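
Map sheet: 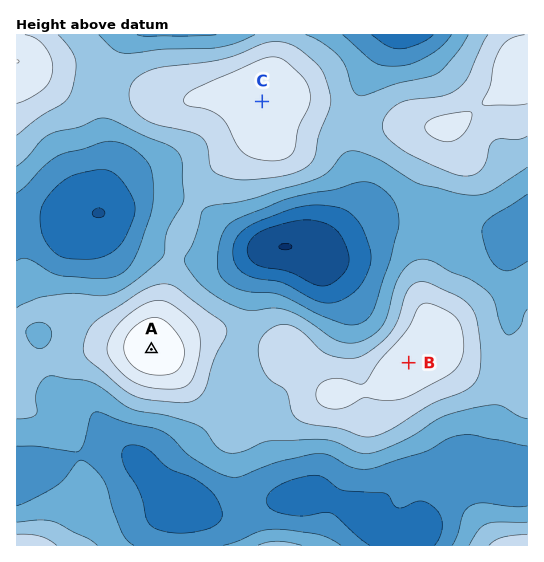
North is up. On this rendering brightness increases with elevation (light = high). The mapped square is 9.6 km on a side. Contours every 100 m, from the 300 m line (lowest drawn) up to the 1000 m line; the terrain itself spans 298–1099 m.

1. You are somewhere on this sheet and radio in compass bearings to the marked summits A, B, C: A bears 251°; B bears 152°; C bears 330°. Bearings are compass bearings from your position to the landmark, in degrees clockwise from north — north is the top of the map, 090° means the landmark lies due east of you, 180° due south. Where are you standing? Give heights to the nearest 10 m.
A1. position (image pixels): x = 363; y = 276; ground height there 490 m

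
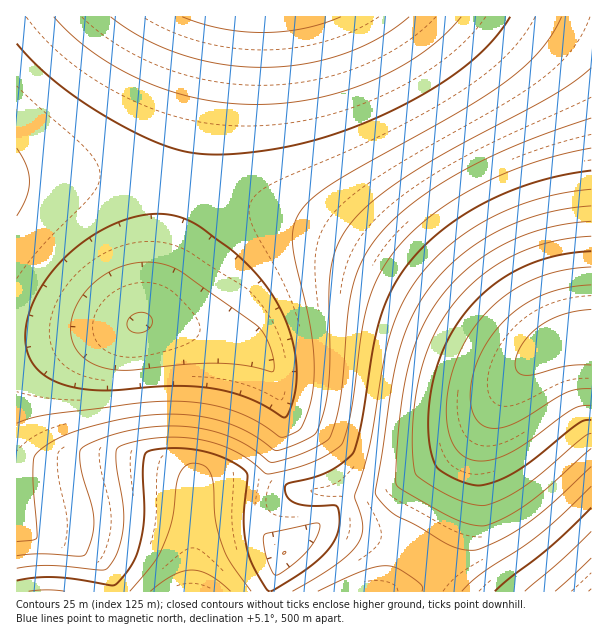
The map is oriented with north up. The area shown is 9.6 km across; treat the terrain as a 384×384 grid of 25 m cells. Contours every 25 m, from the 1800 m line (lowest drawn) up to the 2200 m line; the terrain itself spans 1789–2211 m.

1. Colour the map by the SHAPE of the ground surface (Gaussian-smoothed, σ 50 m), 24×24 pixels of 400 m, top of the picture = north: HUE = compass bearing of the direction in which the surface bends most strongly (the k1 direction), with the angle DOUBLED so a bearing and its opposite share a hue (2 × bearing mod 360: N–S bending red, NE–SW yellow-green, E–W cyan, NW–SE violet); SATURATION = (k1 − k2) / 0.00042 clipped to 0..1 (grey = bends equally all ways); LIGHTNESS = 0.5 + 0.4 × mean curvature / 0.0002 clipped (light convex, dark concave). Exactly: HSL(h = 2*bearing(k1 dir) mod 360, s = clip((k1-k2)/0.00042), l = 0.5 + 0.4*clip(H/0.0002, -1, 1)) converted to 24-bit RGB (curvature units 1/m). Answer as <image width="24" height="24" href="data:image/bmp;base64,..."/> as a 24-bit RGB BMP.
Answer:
<image width="24" height="24" href="data:image/bmp;base64,Qk32BgAAAAAAADYAAAAoAAAAGAAAABgAAAABABgAAAAAAMAGAAATCwAAEwsAAAAAAAAAAAAAk5+Qm5aomYmznyW0UjhvqKNjsqtls61mrqlmpKBmACkzimVUoW9hqnRku21vw3ykqGWzvmGosmd/j3JpiHhsg4JwcYRyboR3hZxUfVwfQxsITR0bYWhUqqZRtbFTt7NVsq9VpqRVUxITADMRk3dIo3pKrn1KsHxKfkpMiktMtVZRrHZnj4dxgYx1cohyboR2a0oXfmdBbnhsYWtuX2ptoaRrr69wsq5xrqdvoYhflw2CIJUpADMImIBDqIBFrHxFeUxJg1lPm3VZup50lZR6h494d4l0b4R1hYR/hH56enJ3ZWZyYW50laFxqKx3rqp5q593mVZzWRyxyny/YETLC4houGdprXhbgVhfhmtknJJxubiAmZV/jpJ9fop4coN1hYCEiHuFgnOGbWqEZ3iIiaCBnqaIqKaLq52OkKDMDGv/y8r6yrX5aknyYD/C24fMzHbGm3+YnaSNsLOOnZOFlZGBiYp9eoF3f3ysjYC7iHu+dXa9epfOsdHszeD10uH1xtXzmJfbCDJdnFyhtmC4zUnHkDmboW2BtHyWxJK9uJimr46NpI2JmoqEj4N+gm16Y5iDYaSWZqe8daPRgLTPe7Cbk512npJvoXxmomBbXjJ9ChkpYysedi85imd3l3R+o4CErImJsY6NsY2NrIqMo4OHl3qAeDWBY5V0XJdxWJRtWI5qaI1jgJBkk5JgloNal3FVllxQhz9bKxNCbWRsdWlyf3R6jX6Am4iHpo6Mro+OsY2QsImQqoGOo3GLcjGQZZJoXpBiV4pdVIBYYHxXhIZaioFVjXdQjmpOjF1NbidjUD9hZmptbHV2doB/gYmDk5CKn5KPqY+Qr46TsYmWr4GYrWqjdVGtc45paopiYYJaWndUWW5RfHlUhXZRh3FPiGpPh2JSXiZjYWtvZXh3aIF+boqEeY+Hh5KKl5SQoZCSqo+Xr4udsYWlqHixgXOwgYxueodncH1gZXJZXWlUa25Ug3NVhXJWhW9Zg2pdXDpsZn18ZISCZYuGaZGJcpSKfpSMi5OOmJGTo5CZqo6ir4ytoYexi4Oxi4lzhoNufHpocXFjZWlfYWhcfnVghXhjhHhof2BsWVh+Z4mJZI6MZJKNZpWNbJaMdpWMgpONjZORmZGYopKhpJKonY+skIuti4B3iHlzgHFwd21vbmtvZ29ubHhqhIBzg4F4cmOAbYiNao+RZpOSZZWRZZaOaZaLb5SJeJOJg5KMjJORlZKXmZOdmJGhkY6ii3t7i3h9h3SAgXGCdG9+bXJ+bX2BfIWAf4aGbHKMcY2TbZCUaZSVZ5SRZ5SNaJOIa5KFcZKDeZKEgZKGiZOJkJOOk5CUkY6Vi36EjHuHjHiMg3WMeHKLcXWLcYCMd4qOe4CNd4mTdI2UcY6TbZGTa5GQaZCKaY+Fao+AbY99cZB6d5F5gJF8iZGBjpCDj46Ein+Ji32MiHuOgniQenaRdXmSdYGSdoiSeYWReouTd4qSdIuRcYyPb46NbYyIbIuCa4t9bIt4bY1zcY5we49yhI91i492jo13hYCIhX+LhH2OgHuQenmSeH2TeIKTeISSeYiSe4mReYePd4eOdYeMc4mKcYmGb4iBbod7bYh1bYlvcopteotugoxuiY1ujYtugICHgH+Kf36MfX2Oe32QeoCReoKReYOReoaQe4aOeoSMeYOLeIOJdoSHdYaGc4WAcoR7cIV0cIVvdYZue4htgYlsh4priodqf4OHf4KIfoGKfYGMfIGNe4GOe4KOeoKOeoONe4KLe4GKeoCJeX+HeYCFeIGEd4KBdoJ8dIJ2dYJyeYRwfYVugoZth4driINqfoaHfoWIfYSJfYOKfIOKfIKLe4KLe4GLe4GKe4CJe36Ien2Hen2Gen2Een2Cen+Aen99eX94e4B2fYJ0gINxhIRvhYNuhoBtfYeGfYeHfYaHfIWIfISIe4OIe4KIe4GIen+Hen6HenyGenuFe3qEe3qDfHuBfHuAfHx+fn57f395gYB3goB0g4BzhH9xhX5wfIaDfIaEe4aFe4aGe4SGe4OGeoGFeoCFen6EenyEenuDe3qDfHqCfXqCfnqBf3uAf3t+f3t7gHt5gXx4gn12g311hH10hH1ze4aBe4WBeoWCeoWDeoSDeoODeoGDen+Cen2BenuBenmAe3mAfXmAfnmAgHmAgHl+gHl9gHl7gXl5gXp4gnt3g3t3hHx2hHx2eoV+eoR+eYR+eYN/eYJ/eYF/eYB/eX5/eXx+eXp9enl9e3l9fXh9fnh9fnh8f3h7gHh6gHh5gXh4gnl3g3p3g3t3hHt3hHx3"/>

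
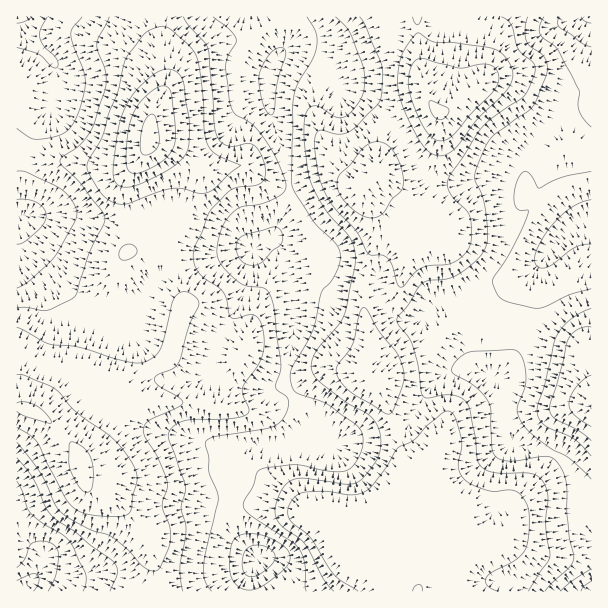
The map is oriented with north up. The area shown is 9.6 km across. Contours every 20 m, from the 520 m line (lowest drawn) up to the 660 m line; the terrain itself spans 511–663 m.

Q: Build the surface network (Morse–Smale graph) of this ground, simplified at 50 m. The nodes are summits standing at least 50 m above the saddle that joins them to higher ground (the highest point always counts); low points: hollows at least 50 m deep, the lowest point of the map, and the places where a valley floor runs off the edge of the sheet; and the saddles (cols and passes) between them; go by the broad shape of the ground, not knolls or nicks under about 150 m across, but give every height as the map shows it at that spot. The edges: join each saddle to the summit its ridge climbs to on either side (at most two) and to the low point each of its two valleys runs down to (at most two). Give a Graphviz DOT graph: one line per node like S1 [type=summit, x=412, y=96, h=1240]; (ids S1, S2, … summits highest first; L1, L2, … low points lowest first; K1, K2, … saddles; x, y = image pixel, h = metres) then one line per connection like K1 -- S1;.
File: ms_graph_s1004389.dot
graph terrain {
  S1 [type=summit, x=150, y=140, h=663];
  S2 [type=summit, x=438, y=111, h=662];
  S3 [type=summit, x=81, y=468, h=644];
  S4 [type=summit, x=591, y=407, h=640];
  L1 [type=low, x=258, y=560, h=511];
  L2 [type=low, x=23, y=588, h=514];
  L3 [type=low, x=591, y=590, h=515];
  L4 [type=low, x=20, y=17, h=515];
  K1 [type=saddle, x=63, y=432, h=639];
  K2 [type=saddle, x=366, y=275, h=593];
  K3 [type=saddle, x=174, y=272, h=592];
  K4 [type=saddle, x=227, y=384, h=586];
  K5 [type=saddle, x=521, y=333, h=560];
  K6 [type=saddle, x=291, y=393, h=560];
  K7 [type=saddle, x=290, y=185, h=560];
  K1 -- S3;
  K1 -- L2;
  K1 -- L4;
  K2 -- S2;
  K2 -- L1;
  K2 -- L3;
  K3 -- S1;
  K3 -- S3;
  K3 -- L1;
  K3 -- L4;
  K4 -- S1;
  K4 -- S3;
  K4 -- L1;
  K5 -- S2;
  K5 -- S4;
  K5 -- L3;
  K6 -- S2;
  K6 -- S3;
  K6 -- L1;
  K7 -- S1;
  K7 -- S2;
  K7 -- L1;
}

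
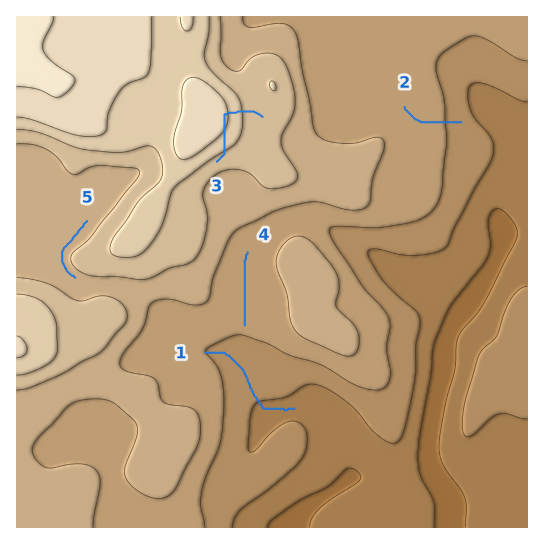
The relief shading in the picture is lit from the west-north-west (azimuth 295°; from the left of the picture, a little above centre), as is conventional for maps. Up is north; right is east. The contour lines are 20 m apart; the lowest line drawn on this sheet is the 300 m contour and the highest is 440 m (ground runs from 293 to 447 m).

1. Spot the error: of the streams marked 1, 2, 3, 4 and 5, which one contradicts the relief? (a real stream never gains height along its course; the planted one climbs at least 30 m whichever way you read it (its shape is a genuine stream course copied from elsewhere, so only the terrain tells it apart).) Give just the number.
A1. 3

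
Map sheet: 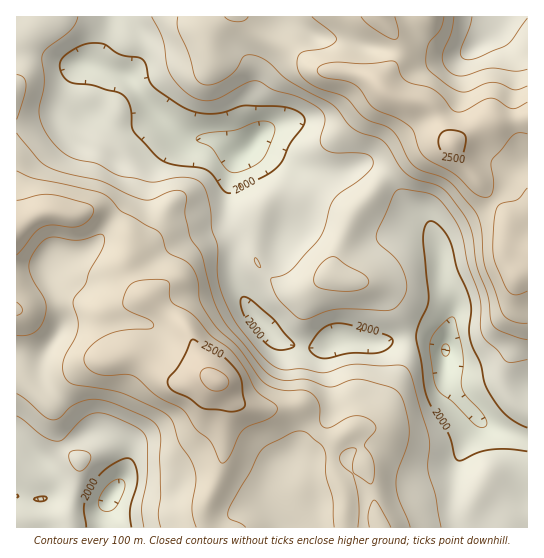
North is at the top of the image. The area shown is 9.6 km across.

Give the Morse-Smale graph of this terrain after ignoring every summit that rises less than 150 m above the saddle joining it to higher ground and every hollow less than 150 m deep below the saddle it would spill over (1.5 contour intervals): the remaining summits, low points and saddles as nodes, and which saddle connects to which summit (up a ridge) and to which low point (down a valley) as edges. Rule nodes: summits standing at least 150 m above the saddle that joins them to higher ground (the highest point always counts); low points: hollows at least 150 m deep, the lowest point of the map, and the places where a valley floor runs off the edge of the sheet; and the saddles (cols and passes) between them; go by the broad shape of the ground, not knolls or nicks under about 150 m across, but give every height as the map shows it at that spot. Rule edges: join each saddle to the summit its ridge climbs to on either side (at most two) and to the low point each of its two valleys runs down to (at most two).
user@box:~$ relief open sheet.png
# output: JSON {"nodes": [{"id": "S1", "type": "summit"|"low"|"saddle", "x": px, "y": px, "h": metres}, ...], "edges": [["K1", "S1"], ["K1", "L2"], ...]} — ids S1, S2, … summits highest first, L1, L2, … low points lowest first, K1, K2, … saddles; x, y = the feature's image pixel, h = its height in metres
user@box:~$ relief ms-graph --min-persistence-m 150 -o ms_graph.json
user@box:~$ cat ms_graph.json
{"nodes": [
{"id": "S1", "type": "summit", "x": 217, "y": 381, "h": 2626},
{"id": "S2", "type": "summit", "x": 451, "y": 145, "h": 2540},
{"id": "S3", "type": "summit", "x": 17, "y": 233, "h": 2487},
{"id": "L1", "type": "low", "x": 446, "y": 350, "h": 1791},
{"id": "L2", "type": "low", "x": 251, "y": 146, "h": 1825},
{"id": "L3", "type": "low", "x": 111, "y": 497, "h": 1868},
{"id": "L4", "type": "low", "x": 477, "y": 46, "h": 2066},
{"id": "K1", "type": "saddle", "x": 515, "y": 119, "h": 2430},
{"id": "K2", "type": "saddle", "x": 163, "y": 311, "h": 2418},
{"id": "K3", "type": "saddle", "x": 114, "y": 221, "h": 2316},
{"id": "K4", "type": "saddle", "x": 231, "y": 235, "h": 2075}],
"edges": [["K1", "S2"], ["K1", "L1"], ["K1", "L4"], ["K2", "S1"], ["K2", "L1"], ["K2", "L3"], ["K3", "S1"], ["K3", "S3"], ["K3", "L2"], ["K3", "L3"], ["K4", "S1"], ["K4", "S2"], ["K4", "L1"], ["K4", "L2"]]}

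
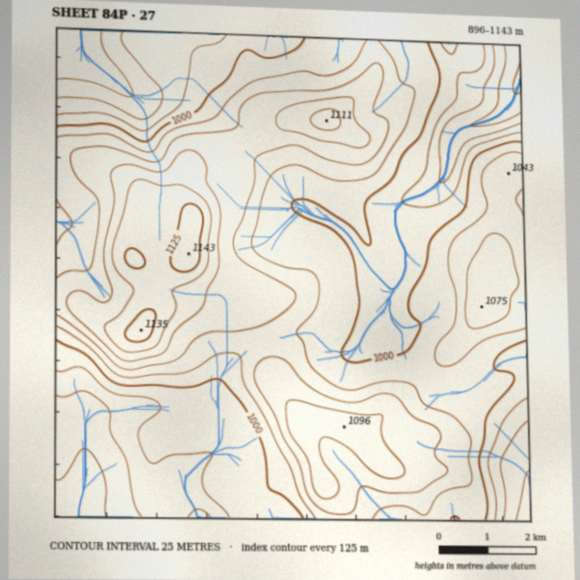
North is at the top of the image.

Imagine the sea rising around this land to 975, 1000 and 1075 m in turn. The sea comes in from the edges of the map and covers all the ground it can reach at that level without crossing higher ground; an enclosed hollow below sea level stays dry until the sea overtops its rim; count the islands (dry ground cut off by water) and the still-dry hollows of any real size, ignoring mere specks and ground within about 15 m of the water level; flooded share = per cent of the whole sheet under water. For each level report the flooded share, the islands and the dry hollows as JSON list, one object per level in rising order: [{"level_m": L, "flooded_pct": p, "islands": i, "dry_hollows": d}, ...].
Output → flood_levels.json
[{"level_m": 975, "flooded_pct": 18, "islands": 0, "dry_hollows": 0}, {"level_m": 1000, "flooded_pct": 34, "islands": 0, "dry_hollows": 0}, {"level_m": 1075, "flooded_pct": 88, "islands": 3, "dry_hollows": 0}]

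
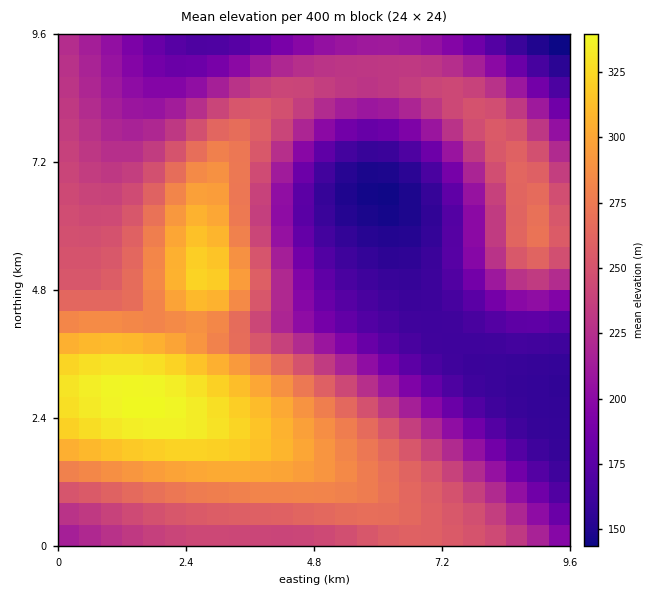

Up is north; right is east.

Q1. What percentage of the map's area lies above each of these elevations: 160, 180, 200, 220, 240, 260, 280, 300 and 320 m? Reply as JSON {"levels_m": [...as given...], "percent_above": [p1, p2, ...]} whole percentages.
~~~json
{"levels_m": [160, 180, 200, 220, 240, 260, 280, 300, 320], "percent_above": [92, 79, 71, 61, 47, 31, 20, 13, 6]}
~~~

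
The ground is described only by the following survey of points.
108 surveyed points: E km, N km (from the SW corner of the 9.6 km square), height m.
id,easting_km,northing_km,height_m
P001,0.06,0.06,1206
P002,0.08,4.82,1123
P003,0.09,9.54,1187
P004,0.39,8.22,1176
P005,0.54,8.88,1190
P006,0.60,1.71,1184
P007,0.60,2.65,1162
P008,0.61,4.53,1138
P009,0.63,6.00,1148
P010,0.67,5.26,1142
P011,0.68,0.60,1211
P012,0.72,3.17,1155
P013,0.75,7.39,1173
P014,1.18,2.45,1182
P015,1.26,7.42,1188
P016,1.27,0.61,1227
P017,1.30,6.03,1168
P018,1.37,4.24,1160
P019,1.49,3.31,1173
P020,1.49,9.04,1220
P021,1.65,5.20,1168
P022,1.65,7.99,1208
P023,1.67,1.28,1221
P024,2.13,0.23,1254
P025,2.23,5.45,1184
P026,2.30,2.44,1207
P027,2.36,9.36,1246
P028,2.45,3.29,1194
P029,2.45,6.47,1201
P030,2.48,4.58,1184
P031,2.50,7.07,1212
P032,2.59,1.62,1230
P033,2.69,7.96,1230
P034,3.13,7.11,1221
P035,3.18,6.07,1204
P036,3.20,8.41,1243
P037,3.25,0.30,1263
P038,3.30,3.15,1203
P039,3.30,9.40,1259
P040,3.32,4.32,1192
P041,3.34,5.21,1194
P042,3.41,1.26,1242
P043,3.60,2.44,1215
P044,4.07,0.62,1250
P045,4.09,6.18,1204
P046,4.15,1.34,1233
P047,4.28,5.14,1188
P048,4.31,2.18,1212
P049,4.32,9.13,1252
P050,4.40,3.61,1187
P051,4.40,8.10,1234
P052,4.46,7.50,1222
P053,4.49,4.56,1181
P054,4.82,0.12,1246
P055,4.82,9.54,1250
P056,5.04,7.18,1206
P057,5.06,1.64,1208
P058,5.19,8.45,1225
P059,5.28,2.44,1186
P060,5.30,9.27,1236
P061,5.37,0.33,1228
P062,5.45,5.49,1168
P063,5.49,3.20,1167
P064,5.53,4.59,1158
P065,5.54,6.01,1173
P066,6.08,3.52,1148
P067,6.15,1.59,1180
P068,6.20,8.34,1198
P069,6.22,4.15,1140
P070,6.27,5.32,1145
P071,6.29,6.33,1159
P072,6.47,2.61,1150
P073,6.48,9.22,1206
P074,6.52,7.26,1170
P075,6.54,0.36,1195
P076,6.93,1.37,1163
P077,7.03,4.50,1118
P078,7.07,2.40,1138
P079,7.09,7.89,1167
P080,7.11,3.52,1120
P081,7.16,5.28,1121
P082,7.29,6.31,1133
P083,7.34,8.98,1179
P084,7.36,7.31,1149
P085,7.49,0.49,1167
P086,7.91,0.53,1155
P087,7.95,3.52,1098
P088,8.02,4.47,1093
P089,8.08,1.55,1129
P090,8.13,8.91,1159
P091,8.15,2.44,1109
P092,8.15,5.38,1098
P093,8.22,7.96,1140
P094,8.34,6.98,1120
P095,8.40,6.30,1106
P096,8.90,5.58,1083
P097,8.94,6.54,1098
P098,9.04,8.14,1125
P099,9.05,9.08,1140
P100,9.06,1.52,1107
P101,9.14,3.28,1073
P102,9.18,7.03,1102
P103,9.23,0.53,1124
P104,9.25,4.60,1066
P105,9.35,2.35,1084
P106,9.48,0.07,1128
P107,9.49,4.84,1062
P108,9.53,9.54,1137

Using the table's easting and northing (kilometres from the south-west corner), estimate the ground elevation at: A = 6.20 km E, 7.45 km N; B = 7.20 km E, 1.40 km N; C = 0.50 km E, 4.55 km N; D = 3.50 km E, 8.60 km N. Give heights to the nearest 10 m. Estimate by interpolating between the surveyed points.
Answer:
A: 1180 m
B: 1160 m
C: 1130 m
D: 1250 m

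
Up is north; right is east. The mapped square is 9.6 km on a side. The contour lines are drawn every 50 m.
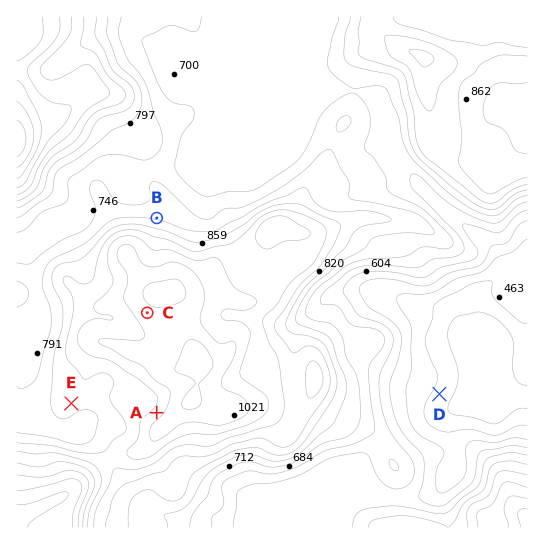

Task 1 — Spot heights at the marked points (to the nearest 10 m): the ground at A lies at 970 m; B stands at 790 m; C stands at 1040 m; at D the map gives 430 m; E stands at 870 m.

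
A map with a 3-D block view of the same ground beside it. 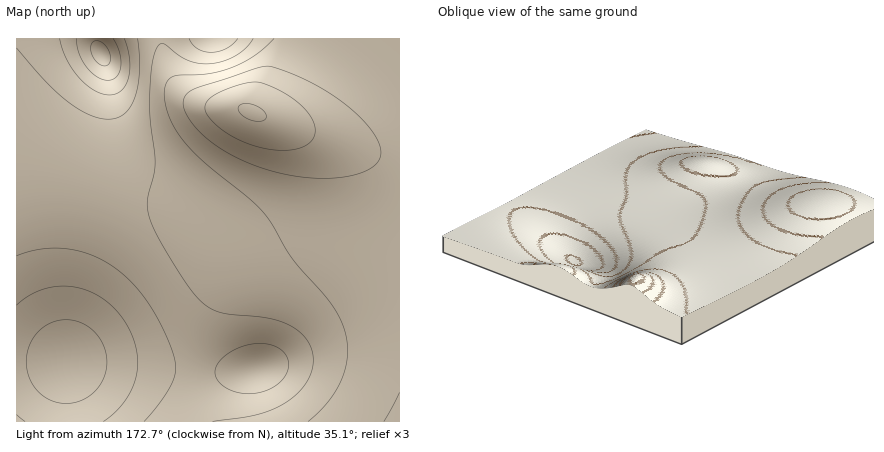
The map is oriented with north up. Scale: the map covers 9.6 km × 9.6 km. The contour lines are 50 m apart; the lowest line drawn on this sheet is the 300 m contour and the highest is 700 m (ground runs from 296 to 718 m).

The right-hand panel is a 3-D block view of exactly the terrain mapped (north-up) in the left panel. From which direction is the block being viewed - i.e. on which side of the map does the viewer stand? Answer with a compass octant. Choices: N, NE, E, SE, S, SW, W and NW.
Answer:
NW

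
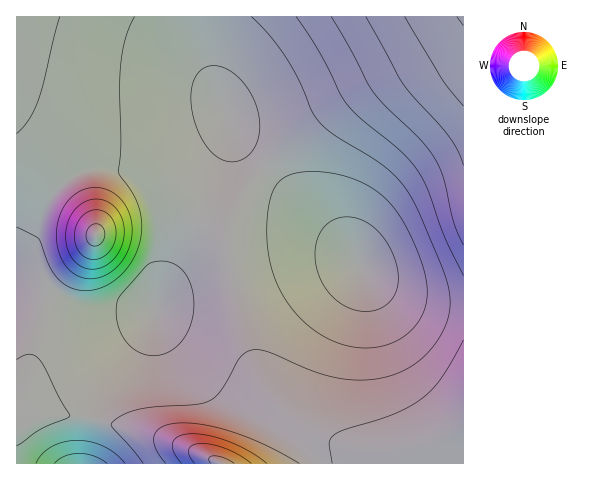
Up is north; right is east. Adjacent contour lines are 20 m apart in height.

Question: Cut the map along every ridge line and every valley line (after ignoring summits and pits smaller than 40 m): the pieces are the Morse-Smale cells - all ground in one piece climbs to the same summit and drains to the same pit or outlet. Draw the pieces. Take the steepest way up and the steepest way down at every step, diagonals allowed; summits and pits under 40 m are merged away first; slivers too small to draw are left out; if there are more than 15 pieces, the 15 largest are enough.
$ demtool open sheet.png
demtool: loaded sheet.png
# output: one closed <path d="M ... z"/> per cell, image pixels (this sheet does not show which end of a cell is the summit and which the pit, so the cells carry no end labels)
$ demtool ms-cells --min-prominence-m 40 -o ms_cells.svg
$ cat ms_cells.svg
<path d="M230 122l-3 33-14 38-52 99-8 27-7 14-41 57-11 28 77 23 49 23 243 0 1-157-26-2-24-4-16-6-24-14-14-14-18-25-95-89-9-13z"/><path d="M463 16l-266 1 1 21 9 32 19 40 7 21 14 22 95 89 18 25 14 14 30 16 20 6 24 3 16 0z"/><path d="M196 16l-180 1 1 270 39 5 19 11 16 5 29 2 35-1 14-33 44-83 11-26 6-23-2-27-26-64z"/><path d="M20 287l-4 0 0 136 38-8 21 0 19 3 11-28 37-51 13-28-64-3-16-5-19-11z"/><path d="M96 418l-3 3-8 43 134-1-48-22z"/><path d="M75 415l-21 0-36 7-2 2 0 39 68 1 10-45z"/>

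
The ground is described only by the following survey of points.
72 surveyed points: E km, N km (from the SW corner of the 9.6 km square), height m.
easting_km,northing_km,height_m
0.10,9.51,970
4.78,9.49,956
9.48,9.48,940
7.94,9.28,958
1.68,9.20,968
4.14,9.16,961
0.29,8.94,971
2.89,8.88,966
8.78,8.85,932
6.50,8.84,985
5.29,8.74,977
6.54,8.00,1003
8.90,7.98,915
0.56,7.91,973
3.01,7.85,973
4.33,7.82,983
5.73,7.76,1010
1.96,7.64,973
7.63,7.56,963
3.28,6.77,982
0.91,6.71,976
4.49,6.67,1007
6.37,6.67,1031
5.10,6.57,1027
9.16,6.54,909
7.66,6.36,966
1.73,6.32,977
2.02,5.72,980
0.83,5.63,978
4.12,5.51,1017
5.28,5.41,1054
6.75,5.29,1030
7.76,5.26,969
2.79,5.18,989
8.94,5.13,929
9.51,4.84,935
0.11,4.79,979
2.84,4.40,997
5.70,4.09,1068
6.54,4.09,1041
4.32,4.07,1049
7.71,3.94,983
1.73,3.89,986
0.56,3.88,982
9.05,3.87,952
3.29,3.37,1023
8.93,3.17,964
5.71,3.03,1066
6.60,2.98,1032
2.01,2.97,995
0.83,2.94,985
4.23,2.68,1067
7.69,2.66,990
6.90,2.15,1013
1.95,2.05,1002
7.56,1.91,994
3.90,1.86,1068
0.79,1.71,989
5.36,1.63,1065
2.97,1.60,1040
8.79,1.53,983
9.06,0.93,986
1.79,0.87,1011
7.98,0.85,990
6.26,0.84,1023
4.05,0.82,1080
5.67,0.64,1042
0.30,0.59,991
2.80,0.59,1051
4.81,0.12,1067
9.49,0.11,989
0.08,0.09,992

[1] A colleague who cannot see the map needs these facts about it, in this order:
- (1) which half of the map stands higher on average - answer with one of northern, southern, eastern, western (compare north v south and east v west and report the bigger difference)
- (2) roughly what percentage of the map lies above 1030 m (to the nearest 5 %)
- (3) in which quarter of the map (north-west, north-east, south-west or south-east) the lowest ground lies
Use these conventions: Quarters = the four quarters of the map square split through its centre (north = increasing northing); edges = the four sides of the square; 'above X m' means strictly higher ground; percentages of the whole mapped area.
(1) Taken as a whole, the southern half is higher than the northern.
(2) Roughly 20 % of the ground is higher than 1030 m.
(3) Look to the north-east quarter for the lowest ground.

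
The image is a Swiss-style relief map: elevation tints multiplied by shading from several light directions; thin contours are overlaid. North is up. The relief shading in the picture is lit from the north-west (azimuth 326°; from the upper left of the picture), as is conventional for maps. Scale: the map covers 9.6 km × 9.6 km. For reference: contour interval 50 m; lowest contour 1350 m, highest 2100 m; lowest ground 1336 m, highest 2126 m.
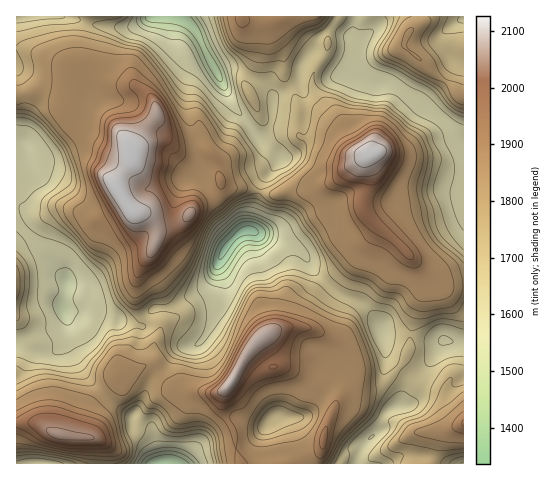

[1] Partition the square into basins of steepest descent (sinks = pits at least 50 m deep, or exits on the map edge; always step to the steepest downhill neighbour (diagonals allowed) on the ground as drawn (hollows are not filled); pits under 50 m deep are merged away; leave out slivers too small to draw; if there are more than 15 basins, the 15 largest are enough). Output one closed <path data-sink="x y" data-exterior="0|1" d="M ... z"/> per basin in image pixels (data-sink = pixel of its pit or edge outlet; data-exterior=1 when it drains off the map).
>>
<path data-sink="248 230" data-exterior="0" d="M82 62l-8 4-7 16-2 30 10 12 22 18 12 6 21-1 2 14-17 25 14 22 4 4 14 4 8 7 2 6-1 14-14 21-6 15 0 22 5 12 5 5 12 5 3 4-7 20 0 14-3 2 11 14 13 11 34 5 12-1 7-6 21-36 15-14 15-7 21-3 3-3 11-24 40-41 20-26 2-5-14-19 0-9 6-14-2-16 1-12-19 11-14 14-26 10-17-2-14 4-7 0-15-4-27-2-7-5-5-21-4-7-8-6-26 0-13-11-8 0-25 10 25-33-4-16-10-9-10-5-23-4-15-14z"/><path data-sink="63 311" data-exterior="0" d="M43 91l-17 1-10 4 0 327 22 0 21 12 24 2 10-32 21-21 2-8 32-11 6-4 0-14 7-20-3-4-12-5-5-5-5-12 0-22 6-15 14-21 1-14-2-6-8-7-14-4-4-4-14-22 17-25-2-14-21 1-12-6-27-23-5-7-1-13-4-4z"/><path data-sink="178 17" data-exterior="1" d="M315 16l-35 0-2 4-7 2-21 0-7-2-2-4-152 0-4 9-5 22 0 14 15 6 15 14 23 4 10 5 10 9 4 16-25 33 25-10 8 0 13 11 23-1 6 2 9 12 5 21 3 3 31 4 15 4 7 0 14-4 17 2 26-10 14-14 20-13-11-4-5-5-13-27-21-22-6-10 2-16 14-23 0-13z"/><path data-sink="463 139" data-exterior="1" d="M419 16l-103 0 1 4 11 15 0 13-14 23-2 16 6 10 21 22 13 27 5 5 13 4-4 4 2 26-6 14 0 9 5 8 24 20 26 27 17 12 10 9 4 3 15 0 1-190-15-13-15-10-13-14-15-12 0-10 12-14z"/><path data-sink="382 330" data-exterior="0" d="M377 226l-23 32-40 41-14 27-16 2-12 3-18 15 16 20 16 1 19 8 11 9 11 2 7 6 3 9 16-16 26 1 5-2 17-19 8-16 4-28 9-26 0-17-6-14-25-28z"/><path data-sink="165 462" data-exterior="0" d="M152 364l-35 11-3 9-22 23-8 30 12 1 8 6 1 19 134 1-5-31-11-24 2-19-16 3-34-5-13-11z"/><path data-sink="277 416" data-exterior="0" d="M253 346l-28 44-2 9 1 14 10 20 6 30 51 1 29-13 3-4 5-24 9-21-3-10-7-6-11-2-11-9-19-8-16-1z"/><path data-sink="371 437" data-exterior="0" d="M399 367l-20 19-26-1-14 12-15 36-1 15-6 12 1 4 98 0 1-17 6-15 23-2 18-6 0-4-14-14-8-14-26-10z"/><path data-sink="445 340" data-exterior="0" d="M418 263l-2 2 5 8 2 17-10 31-4 28-9 19 16 14 26 10 8 14 13 14 1-133-16 0-4-3z"/><path data-sink="463 18" data-exterior="1" d="M463 16l-43 0-2 8-9 8-5 9 3 9 55 46 2 0z"/><path data-sink="35 463" data-exterior="1" d="M31 422l-15 2 1 40 88-1 0-17-4-5-10-4-32-2-21-12z"/><path data-sink="31 17" data-exterior="1" d="M88 16l-71 0-1 32 12 2 36 14 13-1 3-2 0-14z"/><path data-sink="463 463" data-exterior="1" d="M463 424l-23 10-9 30 33-1z"/>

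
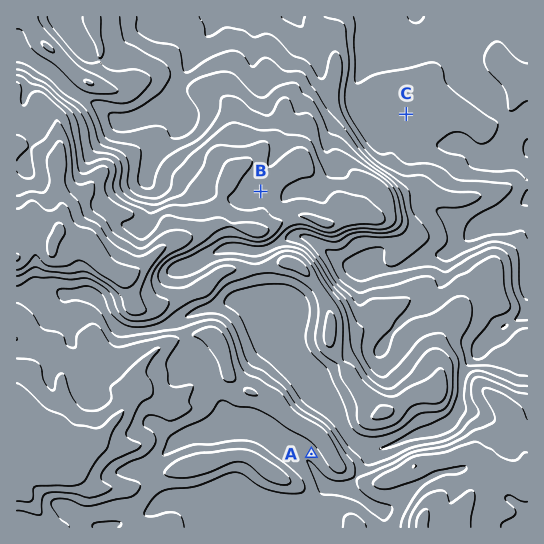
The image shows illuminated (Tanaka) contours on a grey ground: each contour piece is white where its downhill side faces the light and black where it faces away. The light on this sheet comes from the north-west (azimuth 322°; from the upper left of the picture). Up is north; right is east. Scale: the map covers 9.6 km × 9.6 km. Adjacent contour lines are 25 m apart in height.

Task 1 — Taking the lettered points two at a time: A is above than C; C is below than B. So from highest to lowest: A B C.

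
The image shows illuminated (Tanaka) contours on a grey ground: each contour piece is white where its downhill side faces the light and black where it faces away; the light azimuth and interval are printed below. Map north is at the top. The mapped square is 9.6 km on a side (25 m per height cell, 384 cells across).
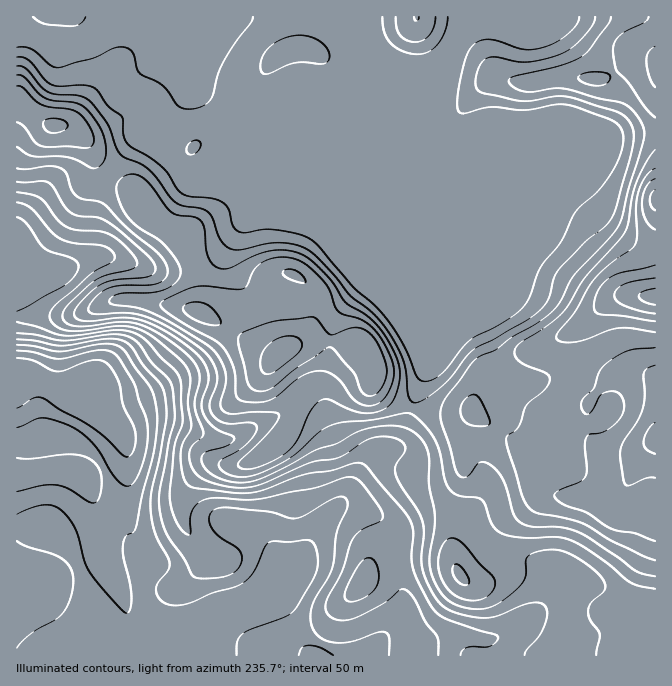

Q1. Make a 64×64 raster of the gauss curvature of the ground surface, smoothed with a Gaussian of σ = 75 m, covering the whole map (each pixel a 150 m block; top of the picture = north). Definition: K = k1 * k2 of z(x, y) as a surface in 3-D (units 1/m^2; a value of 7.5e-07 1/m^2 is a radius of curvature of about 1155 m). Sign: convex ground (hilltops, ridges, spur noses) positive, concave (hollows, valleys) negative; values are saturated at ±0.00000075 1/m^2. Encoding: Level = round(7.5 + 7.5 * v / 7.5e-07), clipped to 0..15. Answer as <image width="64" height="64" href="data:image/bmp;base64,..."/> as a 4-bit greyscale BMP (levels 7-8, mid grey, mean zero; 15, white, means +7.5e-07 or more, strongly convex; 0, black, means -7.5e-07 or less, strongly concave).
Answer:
<image width="64" height="64" href="data:image/bmp;base64,Qk12CAAAAAAAAHYAAAAoAAAAQAAAAEAAAAABAAQAAAAAAAAIAAATCwAAEwsAABAAAAAAAAAAAAAAABEREQAiIiIAMzMzAERERABVVVUAZmZmAHd3dwCIiIgAmZmZAKqqqgC7u7sAzMzMAN3d3QDu7u4A////AHiIiHd3iIh3iId3iIiId3eHeId3iHipd3eIh3d3d3iIeIiHd3eIiHd4h3eIiIiHd3d4iId4dmZ4h4d3d3d3d4h4iHd4h3d3d3d4d3d4h2ZmZ3iIh3d2ZmZ4iHd3d3h3d3iHd3iId3d3d3h3d3h3VGd3eIiIdVZmVWeIh3eIiHd4h4h3iId3d3d3eId3iIhmiZiHd4l0RXd2Z4iIeIiIh4iIiIeIh3d3iId4h3eIiXeJqph3eYZpvLh3d3d3iHd3eIiIh3eIiHiamHiHZneIh3iKunZ4d53/yHdmZ3d4h2Voh4iHd4iHd4h2Z4h2d4iIiHm7hmVovuuHd3d3eIiIZnd3iHd3iId4h1V5qpd4iJmZd5l2VFjOyHd3d3iIiIh4iHd3d3eHh4qoZ5qql3iImIh3iHdUac2oiHd4iJmIh3eIiHd3d3eIiId3eIiGZ4iIh3eId2Z4qoeIZmeJqYh3d3eIiIiHd4d2eIdnd3Znd3d3d4h3eIdnd3ZmZ4mZiHd3eIiIiId3h2Z5l2iZd3d4d3Z3d3ebhUVnZnd3h4iHiXZ4iIiId3eHVomGerqHiHiHd3d3eJp1VXh4h3iHd2abhmeIiIh3eIZWiWV7ynd3d4d3iHd4iGZleYd2aId4VIyXeHiIiHd3dleZY1ioZVZ3d4iZh3h3d2VnZ4d6p4l1eYeIh4iHeHd2V5hSJGdlRXd3eKuXd3d3ZodomIqXeHeHZ4mHd3eZdnd3hkIke8l2eIh3mod3iHdpuHmXeIeHd4d2eGZniJhmeIh2Vom//7h3eHeHVneId3m4eIZneIh3iHd3d3iZhWd5mHeLyWes3JdmeIU1d3iIiId3dneIiHd3d3eIeIdVh4qpiL23eXe/+lRol2eImal3d3d3d4iId3Z4iHebund3q6l4mEN82XvrZWeHmqq7qHd3d3d4h3d3dniKaKvKh3eKmHdiABSKZXdmd3Z5qZh2eIh3d4d3eHeId4uIh4dnd4iIeGM3qHliRmZ3ZEd1Q0Z4mHd3d3d3d4iZeIdmiHd3Z3eId6/8eGE2d2ZUamAANXmph3d3d3iIeJl1h2eIh3d3eJh3rLhnhUd3dlXPogE1aaiHd3d3eIiImXaHZ4iIiId5l2Z3ZWi5aIiId+/2EkVoh3d3iIh4h3iId4dmd4iJl3h2Z4d2ecuIqpiHjvszeYd3iIh3iIh3d3d4qnM2ibuHeHeJmHZ5u4eIh3dn/1XduHqod3d3iIeHd4isghWd/aiJiJqHZmiamHVVeHa8VZmYe8ZGiHeId3d4h5qEJIz/2XdomHVFZ4mrpjRp7rhVeIdnlSe5d3d2d3d4d3dlab3Kd3iHZCNXiJunVEr/xld4h2RnabhniHd4h3mENomIiJqYiHiGQ1d4iHZ1SP+FZ3eHdXiHh2Z4h4mph3MBff2GVmZnm7h2d3d3ZnU1mFV3d3d3eIiIh2ZmZ4h3ZTJJ37cxATffyYeIh4h1ZBNlRnd4d3eIiJmZdlVVV4mHdVaL/9YAKMuod3iIiYZ1JXVnd3iHd4iIiJmXd3d5zYh3iInf+WRnd3h2ZneIeNppp3d3iIiIiIiIiHd5qpq7iHi7dWd3iqYjZ4ZWeImJyWmYd3iIiIiIiId3dmiqiIiIeLtiNWeexRJXh2ebz/uHeIiHiIiIiIiId3d3Z4d3h4d3mVR6mJuFRWdlVpzvyGiIiIiIiIiIiHd3d3d3dmeHh2Z3Z6y4d2d2ZlZneIdTWIiHiIiIiIiId3d4h3eHZnaHdnd4q5d2V6l2eahlVUNXiIiIiIiIiIiHeIiHd4hTVZh3eIeIeJZFv7ebqGZmZnd4iIiIiIiIiIiIiId3iWEkqYiIh2V6yUFux3iId3d3d3iIiIiIiIiIiIiId3ebgzaod4iHZXvLUVhzRneId4iHiIiIiIiIiIiIh3d3d4qVj5dniIdkest3qWRnd4d3eIiIiIiIiIiIiIh3d3d3iXbvdmd5mVRpuorbh3d4d3d3iIiIiIiIiIiIiHd3eId3Zt+HeHiZdWm5d5qId3iHd3eIiIiIiIiIiIiIh3eIh3d2fYeKl1VkSKdUZ3eHeId3d4iIiIiIiIiIiIiHd4h3h3dAdniHVDEmdlVod3iIiIiIiIiIiId3d4iIiIiIh3iIiFFleHd4Y2mIh4qXeIiHiIiIiIiIh3d3d4iIiIiIeImoZIerhpynrKmXipd4h3d4iIiIiIiHd3d3iId3eIiIislUh865q5Z5mId4h3eHd4iIiIiIiIh3d3iIh3d4iIiN2UNkjd7ZYzaHd3d3d3d3eIiIiIiIiHd3d4iHd3iIh5u4VHEFrbd3V4h3eIh3d3d4iIiIiIiIeHdmiZdVeruXd2Z48wWHQ3qIiHeIiId3d4iIh4iIiIiIh2Znd4h5uoiGRXn3fbYyWId3d4iIh3d4iIh3d3iIh4iHd3d4vJVFipdFefi/x2Vnh3d3d3d3d3eIiHd3eId3eIh4mYebgya7l2eJpouYd3d4iIiHd3d3d3iYd2d3d3d3iHiahmd2aJh2d4hTaId4d4eIiIh3d3eJh3eIZ3d3ZlZ4d5mHeId3ZmZ3eCJpmHiHh3eIiId3d4mYiahnd3VWVWdmeHiZmId2Z4d4ImiHd3d3d3eIiId3eImZhnd3VouXVmZmeJmZmHeJmIhlZ4d3d3d3d3iIiHd3d3d3d3dnv/lmd2d3iIiZmHeHeHiIiId4iHd3iIiIeId2d3d4d2eu+2Z4d3eIiJu5ZFZ4"/>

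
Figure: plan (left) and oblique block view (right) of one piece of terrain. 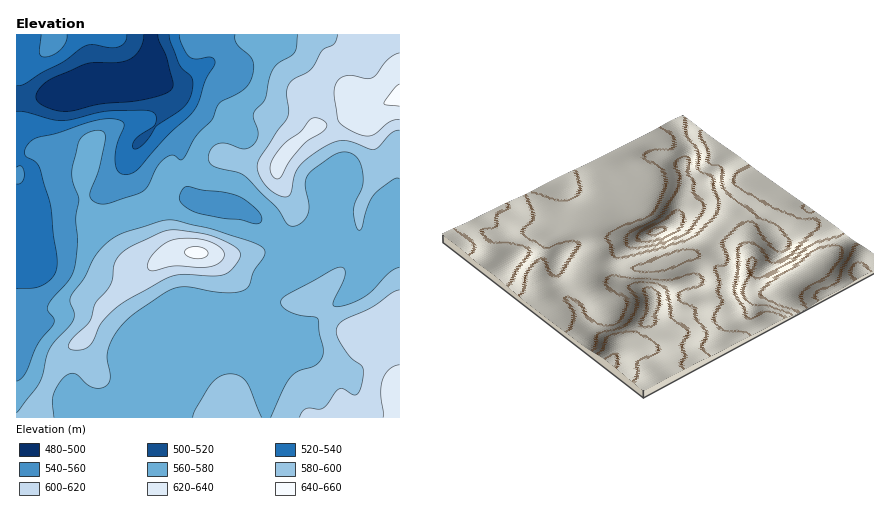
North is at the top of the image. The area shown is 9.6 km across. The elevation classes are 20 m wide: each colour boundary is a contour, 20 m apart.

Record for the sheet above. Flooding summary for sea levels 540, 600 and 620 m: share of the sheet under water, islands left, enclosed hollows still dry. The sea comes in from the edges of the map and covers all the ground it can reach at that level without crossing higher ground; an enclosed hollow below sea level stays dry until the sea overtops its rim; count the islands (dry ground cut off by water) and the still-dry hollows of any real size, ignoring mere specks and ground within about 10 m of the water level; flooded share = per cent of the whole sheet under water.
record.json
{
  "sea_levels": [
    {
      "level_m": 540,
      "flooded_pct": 15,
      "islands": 0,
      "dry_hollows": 0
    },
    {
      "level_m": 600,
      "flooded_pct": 82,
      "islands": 1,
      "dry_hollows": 0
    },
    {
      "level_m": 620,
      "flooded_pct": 95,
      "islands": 1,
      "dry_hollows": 0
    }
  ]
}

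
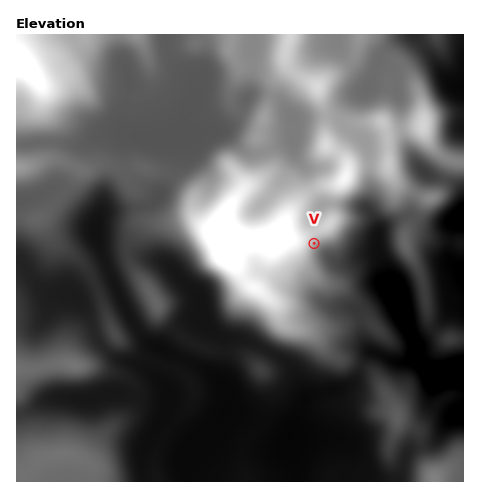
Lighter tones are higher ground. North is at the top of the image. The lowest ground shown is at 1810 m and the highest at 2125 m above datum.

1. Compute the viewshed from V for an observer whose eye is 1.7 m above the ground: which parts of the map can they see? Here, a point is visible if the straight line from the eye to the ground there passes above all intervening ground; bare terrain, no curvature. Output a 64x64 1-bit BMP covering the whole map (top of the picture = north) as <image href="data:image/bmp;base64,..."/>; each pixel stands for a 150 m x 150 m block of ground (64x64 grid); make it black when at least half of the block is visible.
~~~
<image width="64" height="64" href="data:image/bmp;base64,Qk0+AgAAAAAAAD4AAAAoAAAAQAAAAEAAAAABAAEAAAAAAAACAAATCwAAEwsAAAIAAAAAAAAA////AAAAAAAAAAAAAAP4cAAAAAAAAfB8AAAAAAAB8H8AAAAAAAH4PwAAAAAAAPgfAAAAAAAA/A8AAAAAAABsBwAAAAAAAEQnAAAAAAAABCMAAAAAAAB+MAAAAAAAAH8QAAAAAAAAfxgAAAAAAAB/nwAAAAAAAH+fAAAAAAAAf8wAAAAAAAB/gAAAAAAAAHwAAAAAAAAD+HAAAAAAAAMAeAAAAAAAAAD4AAAAAAAAA/4AAAAAADw//wAAAAAB///gAAAAAAH//+AAAAAAAMH/4AAAAAADgP/gAAAAAAAA/+AAAAAAAAB/4AAAAAAADx/AAAAAAAA/n8AAAAAAAD//wAAAAAAAf/+AAAAAAAB//wAAAAAAAH7/AAAAAAAAPB8AAAAAAAAYBwAAAAAAAAAHAAAAAAAAAAPAAAAAAAAAAeAAAAAAAAAAcAAAAAAAAAAwAAAAAAAAAAAAAAAAAAAAAAAAAAAAAAAAAAAAAAAAAAAAAAAAAAAAAAAAAAAAAAAAAAAAAAAAAAAAAAAAAAAAAAAAAAAAAAAAAAAAAAAAAAAAAAAAAAAAAAAAAAAAAAAAAAAAAAAAAAAAAAAAAAAAAAAAAAAAAAAAAAAAAAAAAAAAAAAAAAAAAAAAAAAAAAAAAAAAAAAAAAAAAAAAAAAAAAAAAAAAAAAAAAAAAAAAAAAAAAAAAAAAAA=="/>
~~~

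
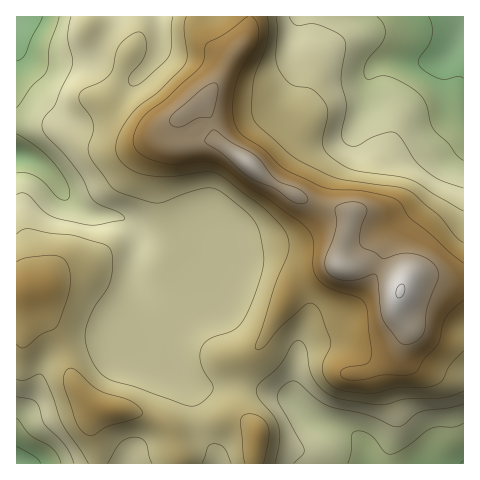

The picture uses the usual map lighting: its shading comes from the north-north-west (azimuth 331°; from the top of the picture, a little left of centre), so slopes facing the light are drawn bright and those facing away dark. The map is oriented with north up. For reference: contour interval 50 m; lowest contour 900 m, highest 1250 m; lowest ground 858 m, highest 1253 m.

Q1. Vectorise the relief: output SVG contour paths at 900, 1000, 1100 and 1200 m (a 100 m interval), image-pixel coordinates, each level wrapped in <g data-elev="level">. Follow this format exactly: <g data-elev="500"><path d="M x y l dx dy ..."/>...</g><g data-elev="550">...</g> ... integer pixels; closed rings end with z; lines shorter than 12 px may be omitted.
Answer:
<g data-elev="900"><path d="M17 446l18 10 6 7"/><path d="M463 78l-5-2-12 3-6 0-13-6-8-7 0-7 9-14 4-9 0-10-3-9"/><path d="M43 17l-11 21-7 17-4 4-4 2"/></g><g data-elev="1000"><path d="M294 463l9-9 1-6-25-44-2-7 4-9 10-7 7 1 18 17 12 7 40 9 28 12 7-2 11-10 7-3 27-4 15-4"/><path d="M17 397l14 2 6 4 7 21 21 22 9 17"/><path d="M463 188l-23-8-14-9-10-10-14-22-7-7-6 0-13 4-20 10-6 0-5-3-3-5-1-5 5-29-5-26 5-30-1-8-8-7-18-8-7-1-12 2-5-1-6-8"/><path d="M71 17l-3 21 4 21 0 8-17 38-12 14-1 10 4 7 18 18 15 19 14 27 8 5 18 8 6 5-2 2-29 5-32-5-16-7-19-19-6-1-4 2"/></g><g data-elev="1100"><path d="M263 463l6-24-1-12-6-9-12-4-7 2-3 5 5 42"/><path d="M89 435l6 0 14-9 28-8 4-2 1-4-3-5-7-5-33-11-7-6-16-15-7-2-3 3-2 5 1 13 12 36 6 7z"/><path d="M17 344l3 3 5 1 16-13 15-8 12-29 3-19-4-16-4-4-4-3-10-1-20 2-12 5"/><path d="M463 243l-8-7-16-21-29-24-12-4-54-7-15-5-36-18-36-33-4-6-1-7 1-26 2-11 12-32 2-14-2-11"/><path d="M186 17l-2 10 3 27-2 9-25 27-20 15-9 10-12 19-3 10 0 8 3 7 7 7 8 6 10 3 25 2 38-5 11 2 46 34 20 21 5 12-1 11-14 35-12 40-6 17 0 5 3 1 5-3 19-22 22-20 6-2 4 2 5 6 11 30-1 7-7 16 0 11 7 9 10 6 32 3 25-5 26 0 11-2 8-5 8-16 13-14"/></g><g data-elev="1200"><path d="M404 344l12-2 4-4 4-5 3-25 11-30-1-9-7-9-12-5-15-2-20 6-8-7-12-4-3-5 0-7 2-11 5-12-1-5-3-4-7-2-8 0-8 2-5 5 1 16-3 13-8 20 1 12 7 7 11 3 11 0 17-6 4 1 2 5 2 29 3 10 15 22z"/><path d="M297 203l7 1 4-3-1-5-4-4-26-12-21-24-25-14-15-11-3-1-4 3-4 6 0 4 17 10 21 20 13 8 20 8 14 11z"/><path d="M173 126l8 1 16-9 12 0 2-2 6-20 0-12-4-1-8 4-30 25-6 8 1 4z"/></g>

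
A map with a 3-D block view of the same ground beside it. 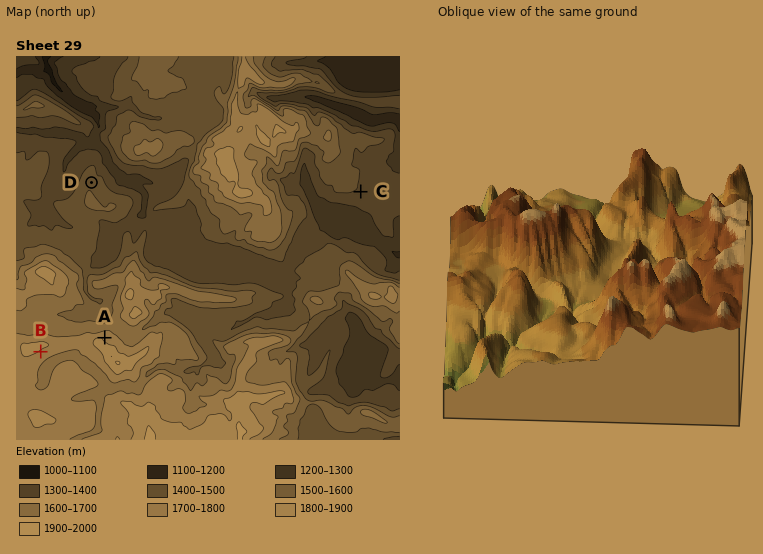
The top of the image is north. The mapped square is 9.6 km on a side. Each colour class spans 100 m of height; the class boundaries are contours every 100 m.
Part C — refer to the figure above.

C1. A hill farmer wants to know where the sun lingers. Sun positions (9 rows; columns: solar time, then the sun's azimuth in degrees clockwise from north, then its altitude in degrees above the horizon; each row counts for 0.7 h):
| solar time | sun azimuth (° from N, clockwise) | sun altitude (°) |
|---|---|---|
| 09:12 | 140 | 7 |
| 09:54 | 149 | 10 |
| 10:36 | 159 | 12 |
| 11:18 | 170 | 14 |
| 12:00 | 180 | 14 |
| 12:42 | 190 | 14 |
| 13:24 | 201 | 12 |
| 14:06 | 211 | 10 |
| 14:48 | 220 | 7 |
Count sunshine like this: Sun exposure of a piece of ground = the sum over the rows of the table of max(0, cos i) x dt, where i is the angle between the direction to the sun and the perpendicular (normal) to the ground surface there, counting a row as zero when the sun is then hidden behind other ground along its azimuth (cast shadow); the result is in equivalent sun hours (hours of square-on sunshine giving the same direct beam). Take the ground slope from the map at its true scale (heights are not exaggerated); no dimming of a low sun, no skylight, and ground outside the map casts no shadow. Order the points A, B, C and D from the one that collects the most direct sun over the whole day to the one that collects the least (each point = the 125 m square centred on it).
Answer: B > C > D > A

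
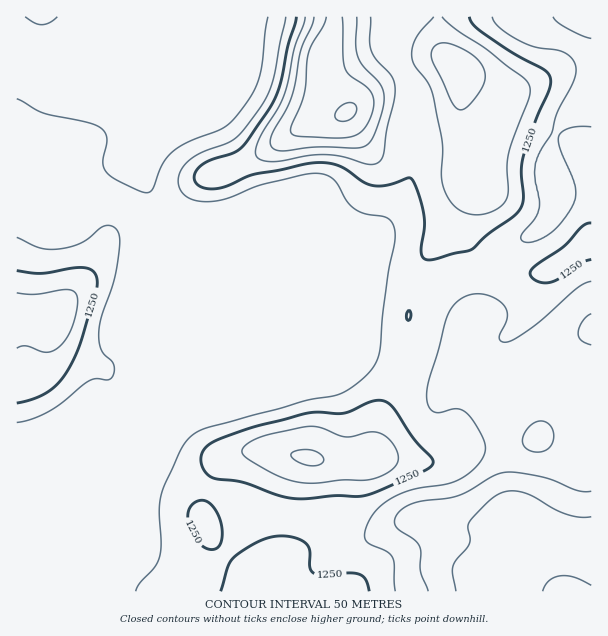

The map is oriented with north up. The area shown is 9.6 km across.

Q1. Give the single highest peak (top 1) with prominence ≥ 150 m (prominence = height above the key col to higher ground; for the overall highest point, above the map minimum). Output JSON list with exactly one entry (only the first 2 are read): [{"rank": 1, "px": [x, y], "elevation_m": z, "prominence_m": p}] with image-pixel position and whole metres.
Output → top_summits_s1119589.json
[{"rank": 1, "px": [347, 113], "elevation_m": 1456, "prominence_m": 389}]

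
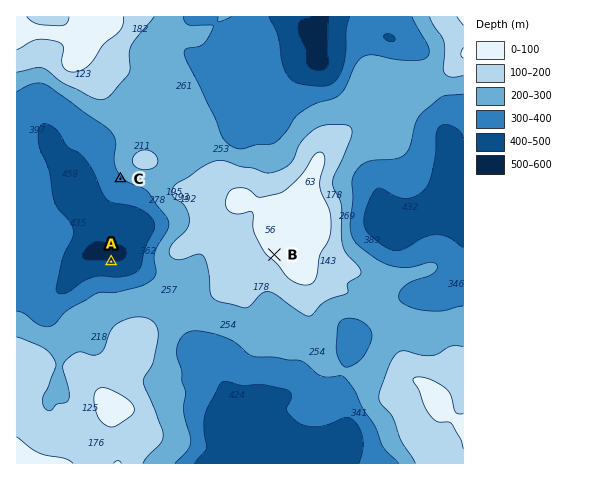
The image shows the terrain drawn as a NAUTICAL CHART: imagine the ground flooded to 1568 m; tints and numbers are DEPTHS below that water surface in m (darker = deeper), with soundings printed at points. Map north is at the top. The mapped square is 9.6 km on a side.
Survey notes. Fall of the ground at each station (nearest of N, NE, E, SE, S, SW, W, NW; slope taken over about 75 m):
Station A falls N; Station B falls SW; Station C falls SW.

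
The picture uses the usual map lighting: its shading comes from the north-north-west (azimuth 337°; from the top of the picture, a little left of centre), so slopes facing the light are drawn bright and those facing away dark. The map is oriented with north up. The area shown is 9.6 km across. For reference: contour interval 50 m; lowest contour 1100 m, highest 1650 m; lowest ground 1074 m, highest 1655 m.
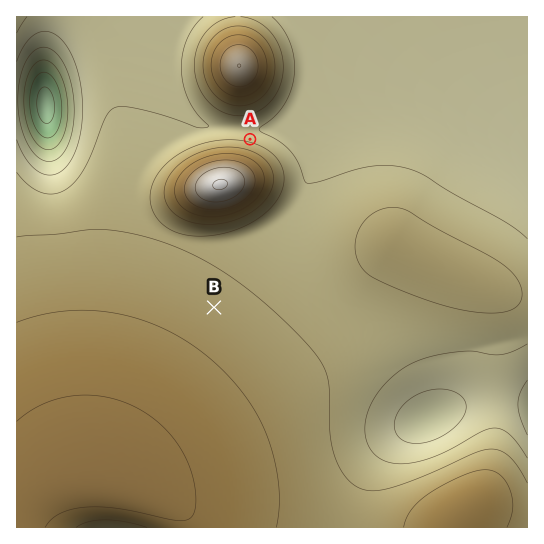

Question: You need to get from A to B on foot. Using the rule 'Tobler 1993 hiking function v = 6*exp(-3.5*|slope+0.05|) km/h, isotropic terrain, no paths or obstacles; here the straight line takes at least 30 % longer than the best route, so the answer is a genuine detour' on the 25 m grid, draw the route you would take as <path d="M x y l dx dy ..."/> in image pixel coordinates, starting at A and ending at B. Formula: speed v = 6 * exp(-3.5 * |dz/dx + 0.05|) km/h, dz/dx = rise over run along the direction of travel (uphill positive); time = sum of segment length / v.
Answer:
<path d="M250 139l20 20 7 14 0 17-10 19-20 20-33 66 0 12"/>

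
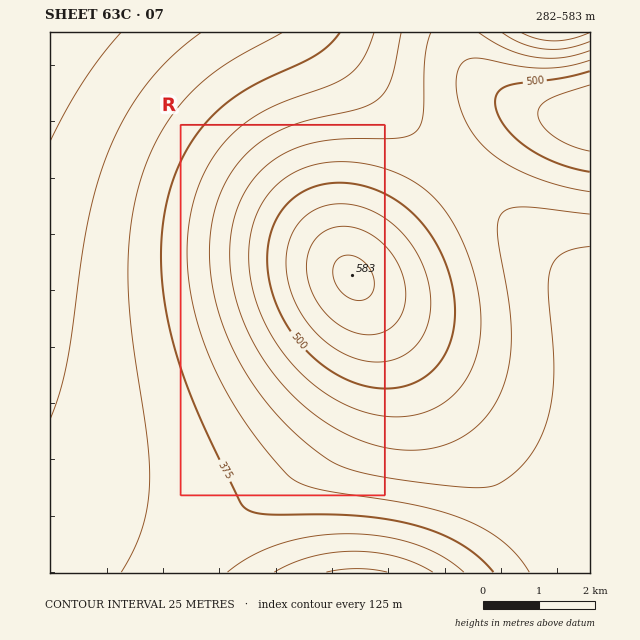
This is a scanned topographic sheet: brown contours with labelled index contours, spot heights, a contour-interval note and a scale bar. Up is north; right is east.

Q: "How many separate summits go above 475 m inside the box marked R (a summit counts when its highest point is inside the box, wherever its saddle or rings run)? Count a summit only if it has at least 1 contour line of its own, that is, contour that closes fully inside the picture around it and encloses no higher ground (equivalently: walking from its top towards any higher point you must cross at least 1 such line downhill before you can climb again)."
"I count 1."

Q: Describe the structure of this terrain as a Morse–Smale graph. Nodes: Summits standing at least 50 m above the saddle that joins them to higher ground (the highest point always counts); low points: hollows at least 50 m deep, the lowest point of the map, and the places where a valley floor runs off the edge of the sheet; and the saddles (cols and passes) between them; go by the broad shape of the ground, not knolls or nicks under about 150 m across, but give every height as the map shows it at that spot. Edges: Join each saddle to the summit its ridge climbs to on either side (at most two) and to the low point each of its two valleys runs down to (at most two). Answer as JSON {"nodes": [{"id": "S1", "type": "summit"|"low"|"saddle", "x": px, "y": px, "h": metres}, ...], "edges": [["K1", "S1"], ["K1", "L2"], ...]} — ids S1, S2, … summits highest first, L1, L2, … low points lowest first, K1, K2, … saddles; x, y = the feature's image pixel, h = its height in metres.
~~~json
{"nodes": [
{"id": "S1", "type": "summit", "x": 352, "y": 276, "h": 583},
{"id": "S2", "type": "summit", "x": 590, "y": 116, "h": 547},
{"id": "L1", "type": "low", "x": 50, "y": 34, "h": 282},
{"id": "L2", "type": "low", "x": 357, "y": 572, "h": 295},
{"id": "L3", "type": "low", "x": 554, "y": 33, "h": 376},
{"id": "K1", "type": "saddle", "x": 457, "y": 169, "h": 461},
{"id": "K2", "type": "saddle", "x": 456, "y": 33, "h": 459},
{"id": "K3", "type": "saddle", "x": 187, "y": 572, "h": 359}],
"edges": [["K1", "S1"], ["K1", "S2"], ["K1", "L1"], ["K2", "S2"], ["K2", "L1"], ["K2", "L3"], ["K3", "S1"], ["K3", "L1"], ["K3", "L2"]]}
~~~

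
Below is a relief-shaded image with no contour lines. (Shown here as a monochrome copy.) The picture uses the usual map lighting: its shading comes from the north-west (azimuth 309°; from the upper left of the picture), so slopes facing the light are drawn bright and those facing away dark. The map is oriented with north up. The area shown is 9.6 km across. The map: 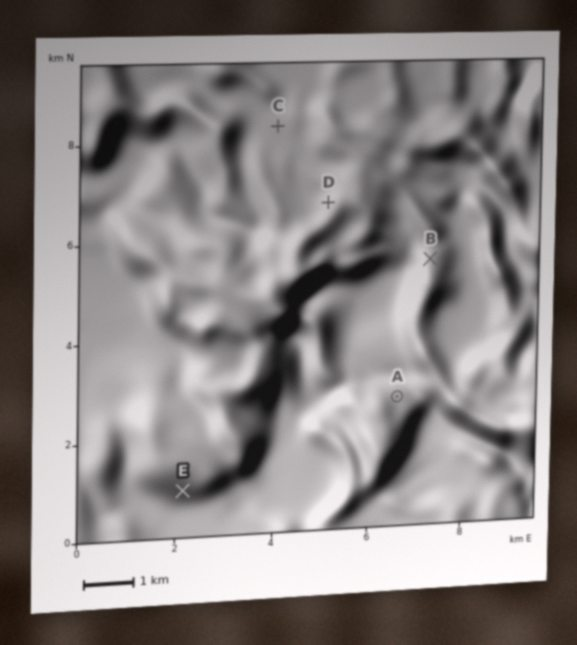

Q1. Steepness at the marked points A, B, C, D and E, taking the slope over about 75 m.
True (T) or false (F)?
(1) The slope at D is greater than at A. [F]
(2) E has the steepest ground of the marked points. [T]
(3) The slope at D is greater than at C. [T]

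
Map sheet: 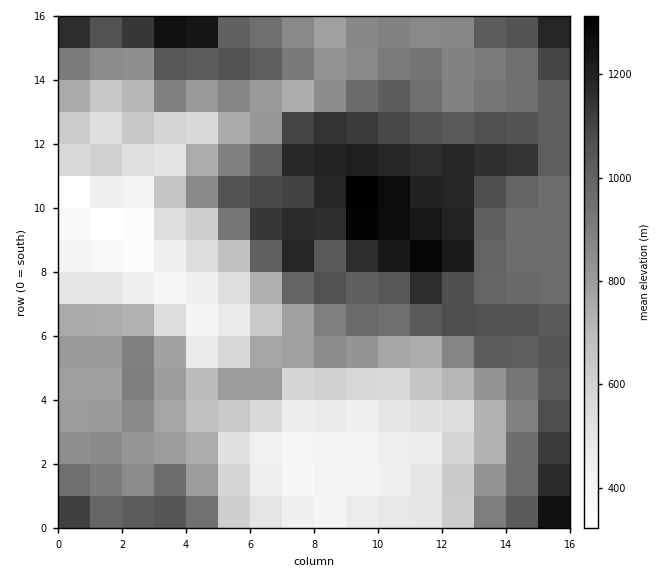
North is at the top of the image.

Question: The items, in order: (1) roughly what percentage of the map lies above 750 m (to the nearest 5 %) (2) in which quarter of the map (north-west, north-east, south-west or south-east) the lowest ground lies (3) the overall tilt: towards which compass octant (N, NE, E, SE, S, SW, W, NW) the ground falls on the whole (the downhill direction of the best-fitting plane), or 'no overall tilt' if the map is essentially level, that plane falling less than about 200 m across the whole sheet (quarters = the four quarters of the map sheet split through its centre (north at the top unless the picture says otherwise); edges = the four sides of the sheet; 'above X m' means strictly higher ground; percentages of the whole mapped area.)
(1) About 65 % of the map lies above 750 m.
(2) The lowest point lies in the north-west quarter of the map.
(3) Overall the map slopes down towards the south-west.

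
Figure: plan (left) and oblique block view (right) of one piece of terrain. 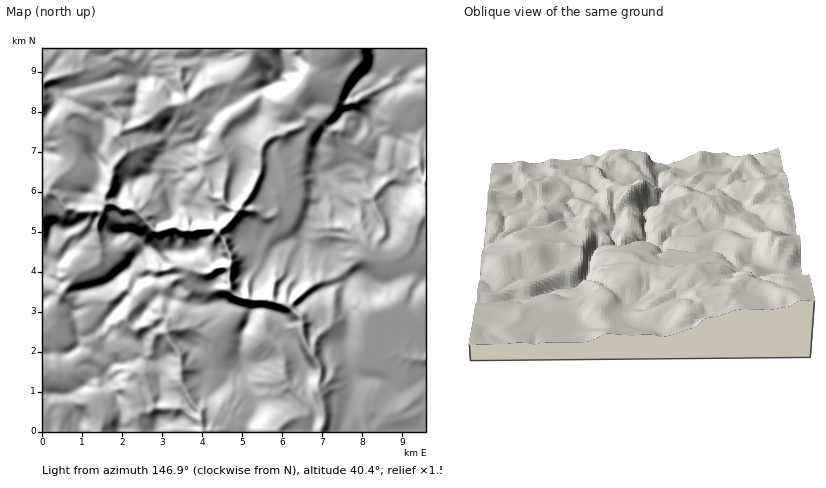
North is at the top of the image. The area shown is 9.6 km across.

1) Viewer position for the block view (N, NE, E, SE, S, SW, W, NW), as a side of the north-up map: E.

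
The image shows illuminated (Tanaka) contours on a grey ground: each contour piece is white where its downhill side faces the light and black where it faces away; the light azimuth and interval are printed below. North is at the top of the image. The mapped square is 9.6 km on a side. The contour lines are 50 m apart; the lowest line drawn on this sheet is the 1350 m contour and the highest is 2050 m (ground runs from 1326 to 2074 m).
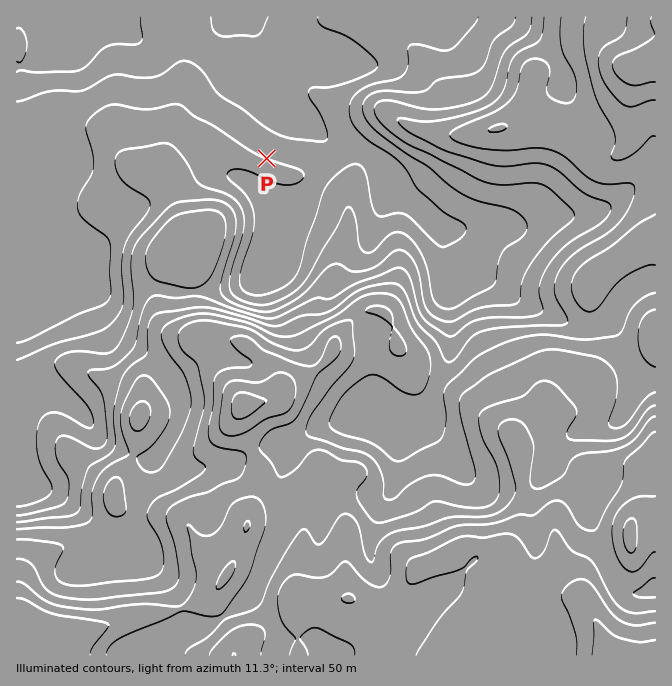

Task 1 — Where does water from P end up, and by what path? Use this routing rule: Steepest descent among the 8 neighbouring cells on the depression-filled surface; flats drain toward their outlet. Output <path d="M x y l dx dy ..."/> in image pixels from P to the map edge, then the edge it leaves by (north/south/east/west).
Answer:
<path d="M267 158l3-3 2-3 0-4 3-3 3-7 0-3 2-2 0-6 2-2 0-13-8-10-4-7 0-3-2-2 0-3-1-2 0-5-2-2 0-6-1-2 0-8-2-2 0-10-2-2 0-6-2-2 0-3-1-4-17-16"/>
exit: north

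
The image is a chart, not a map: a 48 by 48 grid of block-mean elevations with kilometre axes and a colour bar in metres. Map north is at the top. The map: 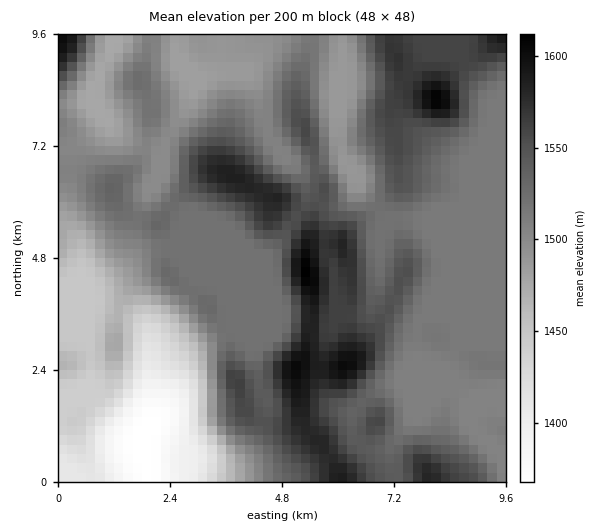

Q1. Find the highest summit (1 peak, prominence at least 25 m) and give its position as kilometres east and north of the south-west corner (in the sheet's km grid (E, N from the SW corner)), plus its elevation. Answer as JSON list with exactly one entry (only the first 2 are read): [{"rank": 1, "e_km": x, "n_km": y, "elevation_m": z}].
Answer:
[{"rank": 1, "e_km": 5.34, "n_km": 4.49, "elevation_m": 1614}]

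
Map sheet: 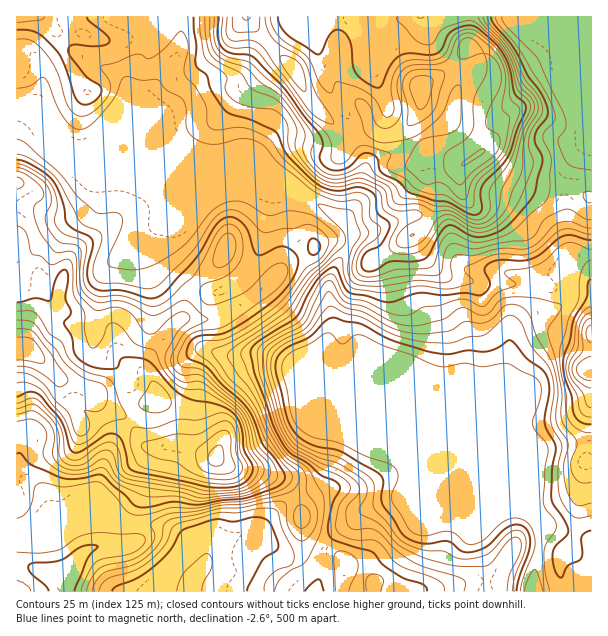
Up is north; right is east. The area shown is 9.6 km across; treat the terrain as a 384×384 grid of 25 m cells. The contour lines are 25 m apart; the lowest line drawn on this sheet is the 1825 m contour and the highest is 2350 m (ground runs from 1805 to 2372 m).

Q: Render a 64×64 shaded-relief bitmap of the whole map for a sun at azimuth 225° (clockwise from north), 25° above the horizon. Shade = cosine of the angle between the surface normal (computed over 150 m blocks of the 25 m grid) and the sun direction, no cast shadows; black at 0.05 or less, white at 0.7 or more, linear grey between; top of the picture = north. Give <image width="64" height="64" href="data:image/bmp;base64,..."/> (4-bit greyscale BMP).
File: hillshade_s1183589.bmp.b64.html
<image width="64" height="64" href="data:image/bmp;base64,Qk12CAAAAAAAAHYAAAAoAAAAQAAAAEAAAAABAAQAAAAAAAAIAAATCwAAEwsAABAAAAAAAAAAAAAAABEREQAiIiIAMzMzAERERABVVVUAZmZmAHd3dwCIiIgAmZmZAKqqqgC7u7sAzMzMAN3d3QDu7u4A////AJq7qXZ4mqmZmZmZmZmZiJmZqpmZiIh2ZneImGVpy6mZq7qZd3iqqZmZmZmZmZmZmZmqmJh3d2ZWd3iIdWm7mZmqmIiHiau6mZmZmZmZmYiZmaqYh2ZlVVZmZ4mGabuZmYd3eIiKu7qZmJmZmZmZiJmJqod3ZVVVZmVniZdoqpmYd3d4iImqqYiIiZmZmYiJqpiYZWZlREVmVWeJl1eamYiIiIiIiIiId3eJmZmYiJvLmHZVZlMzRmZmeImGRYmYiJmZiId3d3d2d5mZmZmZrMuXZVZ2QzRnd3eImHU1iZmZmZmZiIiIiIiJq6qqqZq8yoZWZ3VEVoiIiZmYdUeau6qZiZmZmZmrqqvMy8y7u7y5dWZndlVomZmZmZiHeJvMuoiJmZmZm8u7vN3c3dzMy6hlZnh2VXiZmZmZmZiZrMyqiImZmZm8y7vM3u7u7czLqGZ3iHZniZmZmZmZmZmry6qImaqqq97czd7u7u7bqqqHZndmVWeImZmZmZmZmavLqomrzMu87u3e7u7d3KiIh2VVVURFZ4iZmZmZmZmZq8uqmrzd27ze3dzMzMy6dVVDMiMzM0VniJmZmZmZmZmry6mqvN3Kq83Mu6qrupdCIhAAATM0VneJmZmZmZmZmau7mZqrzcqazMuqmaqZhTERAAATREV4iJmZmZmZmZmZq7uZmarNypq8ypiIiIh1MREAATVmaImZmZmZmZmZmZmszKqZq97aibuod3d3iHUxAAADZ4iJmZmZmZmZmZmZmr3cu6q9/riJqpiIiHeIdRAAACaImZmZmZmZmZmZmZmavd3Mu9/9mJmZiJmYh3djAAAASJmZmZmZmZmZmZmZmZq8zMy77+uZmYiJmZh3d0AAAAFYmZmZmZmZmZmZmZmZmazMzKvuypqYd4mZhmZlEAEhE2iZmZmZmZmZmZmZmZmZrN3crN25mXZmiZhkRlIAIyETeJmZmZmZmZmZmZmZmZm87+283Kh2VVeJljJFQRNEMSSJmZmZmZmZmZmZmZmZms7/7czKdURVeJmFM1UyNVUyNomZmZmZmZmZmZmZmZqrzv/LzKdURWeJiGVFZURWZUNXiZmZmZmZmaqqqqqqqrve7KmpdERWiZh3ZmZmZ4h3ZniZmZmZmZqru7uqqqmqvM3KmnZDVmeJmHZ3d3eaqpiImaqZmZmavMzLu6qqmZq8y6vNZTRmd4mYd3iIiby6qZmqqpmamazd3Mu6qaqZmru6q91lRXd3iYd3eIiZqqqZmZqpiJqrzd3MuqqZqpmau6mry2ZXiId4d2ZniId4iZmZmZh3m8ze3bqpqZq7qZu6mZqpZmiYZVZmVFZ4dmd4iZmZh2ec3d3bqZmqmsuYq7qpmph3iJdTRVREV4h2d4iImZh2Z53t3cuqqru7y5mruqqZqoiJl0I1VEVniIeImIiZmHdnne7dy6q8zLu5iaqqmZmrmZmXMkZmZ3iZiJmZmJmYd3et7ty7u8zLmYd3iZmIiaqZiIYzV3d4iIiJmqmYiId3iK3d26q7y6h3h3iZmZiJqZiHdkRniIiIiImaqYiIh3eZm8y6mru6hnmZmru6mYmZiHdmVGeIiIiIiZqod3iHeJmJq6iby6l3iru7zLqZmap3dmVVV4iIiIiJmqhmeId4l3eJiJu7qHeszLvLuZiau2dlVVVXiIiIiImal1Vnh3iGVXmaqqmYeL3du6qZiKvNd2VVVWeIiIiIiZmGVWd3iHVFeru7qYd5z/26mZiJrMx3ZmZmd4iIiIiJmYZVZ3h3ZVebzMy5mavv65iIiJmru4iHZWd4iIiIiJmYdlZ3iHdnmru8zcu8zf/Id3iJmZq7mYZEV4iIiIiJmZiHd3eId5vMy8zdzN7d7IZnd4iImqqYdCRniIiIiImZmYiIiIiKzu3M3u3d3LzKZnd3h3iZmGUxJXiIiIiJmZmZmYiIma3//cze7t3Lq7l3iId3d4iHIhE2iIiIiZmZmZmZmZmr3//tu83dy7qruYiYh3d3eHgSJGeIiJmZmZmZmZmZmr3v/suprMuqqaqpmZh2Zmd3iERWiJmZmZmZmZmamZmrze7bupirupmZmZiZh2VWZniIZ3eJmZmZmZmZqqqqqrzN3Lq7may6qpiIiIiGVEVWeIh3eJqpmJmZmZqqqqqrvMy7vMuZq6mqmIiImHZURWeIiHeJqqqYiZmZmqqqqqvLu73uyYmpeJqZmImYd2VWeIeIiImrupiJmZmaqqqqu7ur3/2niahomqmYmamHdmZ3Z4mImru6mIiZmaqqqqu7qqz/6nealmm7qYiaqYd2VERXiZmqu7qYiJmaqqqru6qqzv+2aJl1esyod4mph2QxI2iZqqq7uYd3mqqqqru6qrzf/YV5l1WLzKh3iZmXUhEkeJmZmruodmiaqpqruqqrze/qVYmGV5u6l3eJmZcwAkaJmZiau5dneaqpmau6u8zd78dGiHZ4mqh2Z4mZlhAUZ4mZiJu6h4iZqpmZqrzd3d7shEaZd3iZh1RXmqqUACV4iZmIq7mImqmZmZmqze7c3chTR5l3iJmGVWiqqXEANniJmZq7qZqpmZmZmavO7szMhTRomHeImYdniqqGIABXiJmZq8uZmZiIiJmZq97tu7lUV4mYd4iYiIial1EAA2iJmZm7upiId3iIiZmr3dy7lkV4mZh3iJiIiZl1MAAmiJmZmbupiId3iIiZmZvNzMqFRomZiHiJiIiZiGQgAVeZmZmZ"/>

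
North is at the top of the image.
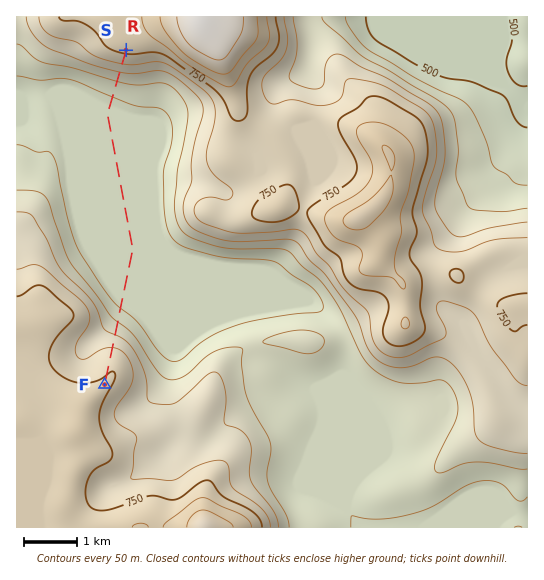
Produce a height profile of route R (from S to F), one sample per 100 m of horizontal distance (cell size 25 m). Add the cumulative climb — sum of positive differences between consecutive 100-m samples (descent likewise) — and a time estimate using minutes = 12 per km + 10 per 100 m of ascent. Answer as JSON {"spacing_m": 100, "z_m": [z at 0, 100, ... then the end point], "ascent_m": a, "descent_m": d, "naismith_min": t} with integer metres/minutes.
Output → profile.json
{"spacing_m": 100, "z_m": [762, 744, 720, 691, 659, 629, 603, 581, 564, 552, 542, 537, 537, 537, 537, 537, 537, 537, 537, 537, 537, 537, 537, 537, 537, 537, 537, 537, 537, 537, 537, 537, 537, 537, 537, 537, 537, 537, 537, 537, 537, 537, 537, 537, 537, 537, 537, 537, 537, 542, 557, 575, 596, 616, 637, 657, 678, 698, 715, 729, 738, 744, 749, 752, 756, 757], "ascent_m": 220, "descent_m": 225, "naismith_min": 99}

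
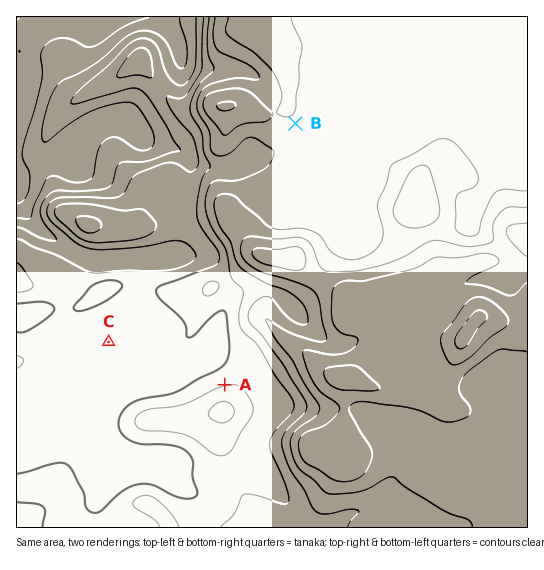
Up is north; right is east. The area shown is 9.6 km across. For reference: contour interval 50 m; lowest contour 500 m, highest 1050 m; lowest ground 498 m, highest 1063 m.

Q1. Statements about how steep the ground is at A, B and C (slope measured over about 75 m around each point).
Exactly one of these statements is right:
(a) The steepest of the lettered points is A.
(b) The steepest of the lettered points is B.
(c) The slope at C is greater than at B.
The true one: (a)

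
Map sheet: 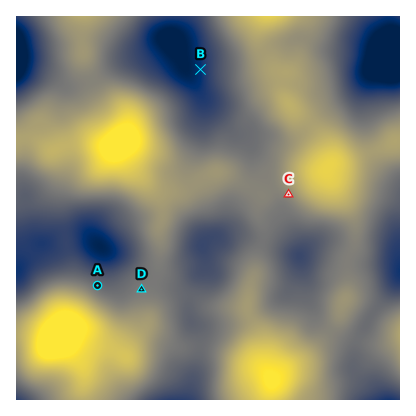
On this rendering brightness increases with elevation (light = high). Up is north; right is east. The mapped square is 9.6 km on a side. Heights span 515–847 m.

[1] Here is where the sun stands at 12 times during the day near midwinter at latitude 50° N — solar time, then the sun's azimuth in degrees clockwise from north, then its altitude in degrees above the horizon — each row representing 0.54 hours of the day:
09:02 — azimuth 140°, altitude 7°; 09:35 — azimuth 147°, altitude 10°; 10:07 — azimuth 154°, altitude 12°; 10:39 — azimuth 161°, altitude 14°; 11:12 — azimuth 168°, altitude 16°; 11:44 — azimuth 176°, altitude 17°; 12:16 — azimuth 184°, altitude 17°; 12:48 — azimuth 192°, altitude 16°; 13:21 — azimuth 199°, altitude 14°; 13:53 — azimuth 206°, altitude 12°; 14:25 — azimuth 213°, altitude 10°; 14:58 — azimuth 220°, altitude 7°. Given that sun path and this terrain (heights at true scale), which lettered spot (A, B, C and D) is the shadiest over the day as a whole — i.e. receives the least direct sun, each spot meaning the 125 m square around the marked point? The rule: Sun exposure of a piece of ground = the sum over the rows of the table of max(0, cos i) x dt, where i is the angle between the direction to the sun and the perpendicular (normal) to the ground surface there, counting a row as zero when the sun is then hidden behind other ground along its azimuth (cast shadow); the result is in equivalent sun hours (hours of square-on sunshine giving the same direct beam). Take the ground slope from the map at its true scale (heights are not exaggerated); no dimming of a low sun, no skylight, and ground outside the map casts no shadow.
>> A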